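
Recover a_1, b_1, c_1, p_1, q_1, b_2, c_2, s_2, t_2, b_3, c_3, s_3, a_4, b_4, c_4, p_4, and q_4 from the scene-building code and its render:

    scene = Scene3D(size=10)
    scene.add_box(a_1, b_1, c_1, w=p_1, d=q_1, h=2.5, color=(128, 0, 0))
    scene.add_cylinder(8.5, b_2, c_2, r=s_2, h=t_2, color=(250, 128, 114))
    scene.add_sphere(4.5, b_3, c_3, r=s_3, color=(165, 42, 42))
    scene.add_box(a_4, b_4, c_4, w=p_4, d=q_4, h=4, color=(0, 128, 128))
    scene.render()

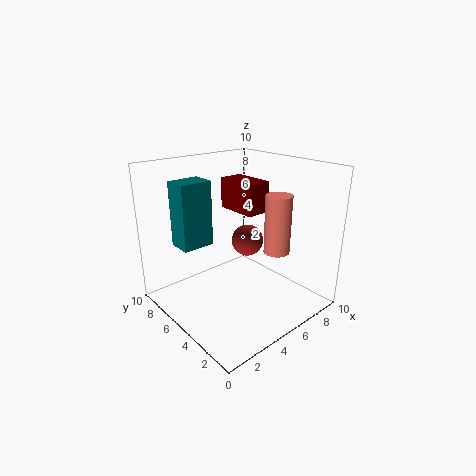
a_1 = 7.5
b_1 = 6.5
c_1 = 5.5
p_1 = 2
q_1 = 3.5
b_2 = 4.5
c_2 = 3
s_2 = 1
t_2 = 4.5
b_3 = 3.5
c_3 = 5.5
s_3 = 1
a_4 = 0.5
b_4 = 4.5
c_4 = 5.5
p_4 = 2
q_4 = 1.5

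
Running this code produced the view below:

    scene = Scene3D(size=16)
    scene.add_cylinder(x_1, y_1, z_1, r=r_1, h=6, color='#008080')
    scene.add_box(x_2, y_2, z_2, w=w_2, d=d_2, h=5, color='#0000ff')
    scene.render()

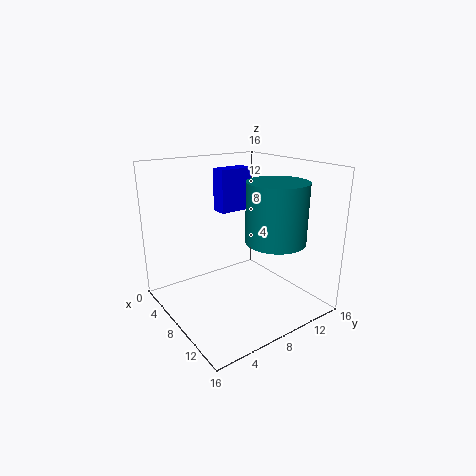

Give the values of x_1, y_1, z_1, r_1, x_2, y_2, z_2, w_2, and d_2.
x_1 = 13, y_1 = 9, z_1 = 9, r_1 = 3, x_2 = 3, y_2 = 8, z_2 = 10, w_2 = 2, d_2 = 4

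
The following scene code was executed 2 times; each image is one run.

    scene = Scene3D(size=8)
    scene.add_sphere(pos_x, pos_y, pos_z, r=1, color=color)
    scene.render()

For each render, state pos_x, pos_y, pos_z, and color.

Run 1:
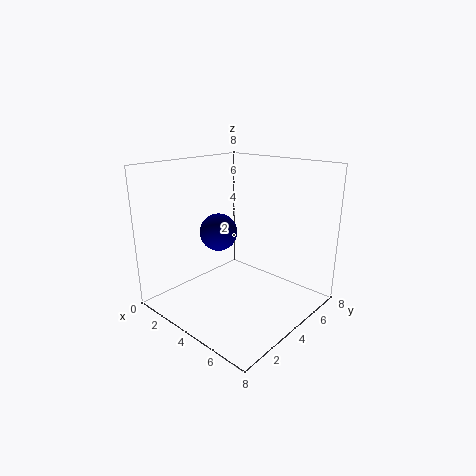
pos_x = 3.5; pos_y = 3; pos_z = 4.5; color = 'navy'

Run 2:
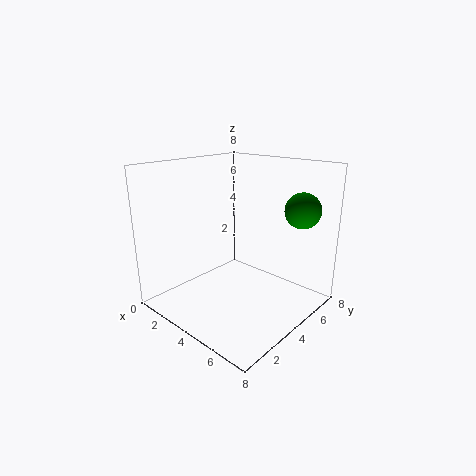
pos_x = 6.5; pos_y = 6.5; pos_z = 5.5; color = 'green'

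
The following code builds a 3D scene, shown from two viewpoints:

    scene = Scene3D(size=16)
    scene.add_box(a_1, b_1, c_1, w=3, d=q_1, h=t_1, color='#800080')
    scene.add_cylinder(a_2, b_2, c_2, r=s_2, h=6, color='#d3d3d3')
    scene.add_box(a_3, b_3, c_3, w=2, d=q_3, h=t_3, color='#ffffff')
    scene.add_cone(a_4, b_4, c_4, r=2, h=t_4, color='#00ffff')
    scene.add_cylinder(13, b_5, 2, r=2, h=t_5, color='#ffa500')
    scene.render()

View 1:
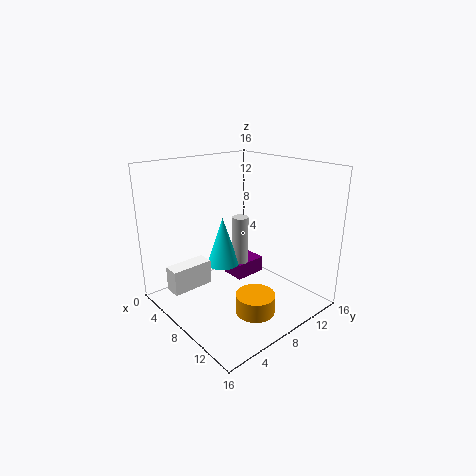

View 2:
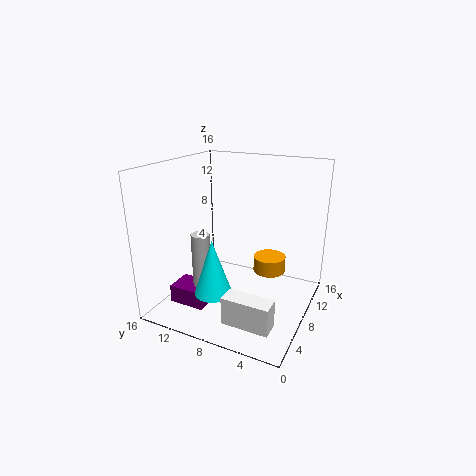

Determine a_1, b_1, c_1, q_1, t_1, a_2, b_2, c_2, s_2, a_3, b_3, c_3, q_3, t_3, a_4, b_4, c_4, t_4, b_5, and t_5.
a_1 = 3; b_1 = 10; c_1 = 1; q_1 = 4; t_1 = 2; a_2 = 5; b_2 = 11; c_2 = 3; s_2 = 1; a_3 = 2; b_3 = 2; c_3 = 1; q_3 = 5; t_3 = 3; a_4 = 4; b_4 = 9; c_4 = 3; t_4 = 6; b_5 = 6; t_5 = 2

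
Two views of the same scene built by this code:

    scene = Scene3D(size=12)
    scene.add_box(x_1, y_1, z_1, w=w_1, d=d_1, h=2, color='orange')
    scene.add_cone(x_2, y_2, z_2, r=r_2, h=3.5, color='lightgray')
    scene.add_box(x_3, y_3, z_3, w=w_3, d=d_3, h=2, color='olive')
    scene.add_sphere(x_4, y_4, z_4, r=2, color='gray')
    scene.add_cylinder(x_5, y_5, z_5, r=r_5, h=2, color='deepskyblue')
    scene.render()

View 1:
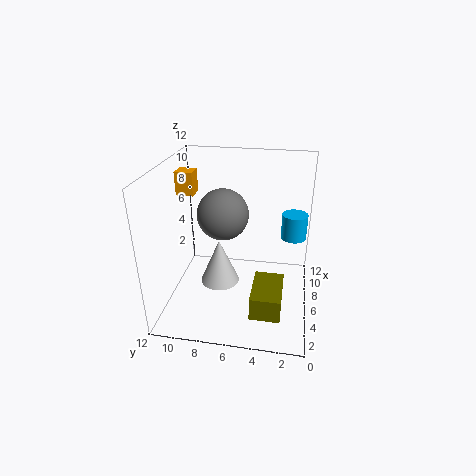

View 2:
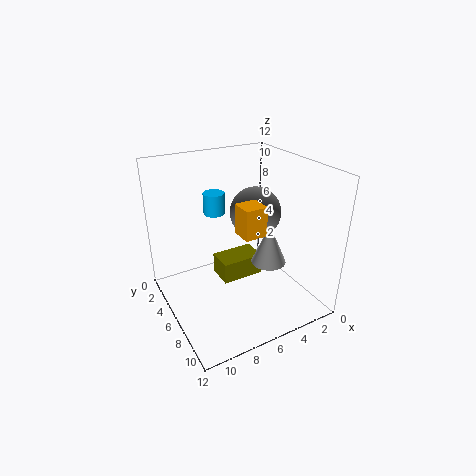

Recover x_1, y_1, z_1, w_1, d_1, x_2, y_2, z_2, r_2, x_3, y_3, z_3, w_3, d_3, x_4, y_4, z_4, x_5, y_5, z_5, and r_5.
x_1 = 7; y_1 = 10; z_1 = 9; w_1 = 1.5; d_1 = 1.5; x_2 = 3.5; y_2 = 7; z_2 = 3.5; r_2 = 1.5; x_3 = 2.5; y_3 = 2; z_3 = 0.5; w_3 = 4; d_3 = 2.5; x_4 = 5; y_4 = 7; z_4 = 8.5; x_5 = 6; y_5 = 1.5; z_5 = 6.5; r_5 = 1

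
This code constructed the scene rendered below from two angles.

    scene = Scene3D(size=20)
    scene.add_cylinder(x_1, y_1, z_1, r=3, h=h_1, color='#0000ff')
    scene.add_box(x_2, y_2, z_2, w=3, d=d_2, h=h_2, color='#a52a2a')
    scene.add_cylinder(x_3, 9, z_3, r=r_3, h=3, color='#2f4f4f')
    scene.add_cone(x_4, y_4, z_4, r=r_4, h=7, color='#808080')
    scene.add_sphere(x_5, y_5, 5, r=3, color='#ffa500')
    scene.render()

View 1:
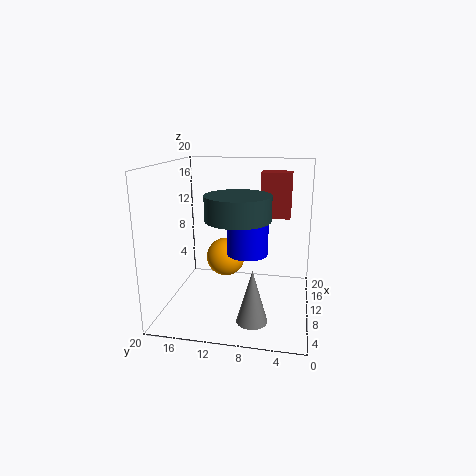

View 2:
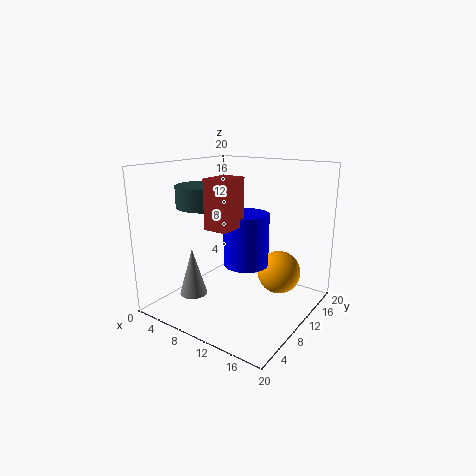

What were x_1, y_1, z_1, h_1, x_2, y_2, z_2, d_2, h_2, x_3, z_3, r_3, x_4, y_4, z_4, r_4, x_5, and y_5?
x_1 = 12
y_1 = 9
z_1 = 7
h_1 = 7
x_2 = 10
y_2 = 3
z_2 = 13
d_2 = 4
h_2 = 6
x_3 = 5
z_3 = 14
r_3 = 4
x_4 = 4
y_4 = 7
z_4 = 1
r_4 = 2
x_5 = 15
y_5 = 13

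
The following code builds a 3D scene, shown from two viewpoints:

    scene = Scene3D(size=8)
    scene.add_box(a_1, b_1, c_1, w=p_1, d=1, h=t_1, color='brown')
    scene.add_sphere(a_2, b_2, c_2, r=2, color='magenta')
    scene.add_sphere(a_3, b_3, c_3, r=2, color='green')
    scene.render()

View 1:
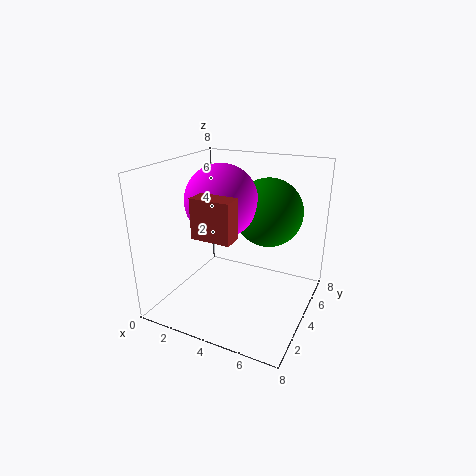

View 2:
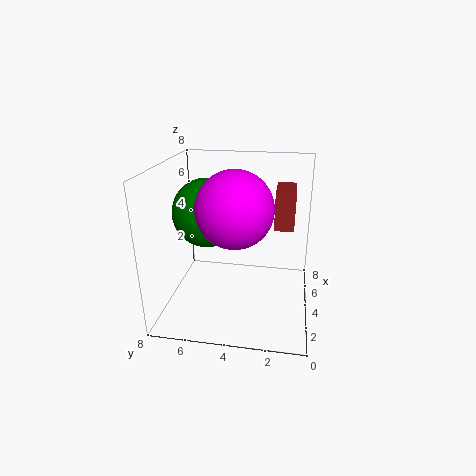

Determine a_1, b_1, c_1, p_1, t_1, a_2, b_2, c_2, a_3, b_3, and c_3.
a_1 = 3; b_1 = 1; c_1 = 5; p_1 = 2; t_1 = 2; a_2 = 3; b_2 = 4; c_2 = 6; a_3 = 5; b_3 = 6; c_3 = 5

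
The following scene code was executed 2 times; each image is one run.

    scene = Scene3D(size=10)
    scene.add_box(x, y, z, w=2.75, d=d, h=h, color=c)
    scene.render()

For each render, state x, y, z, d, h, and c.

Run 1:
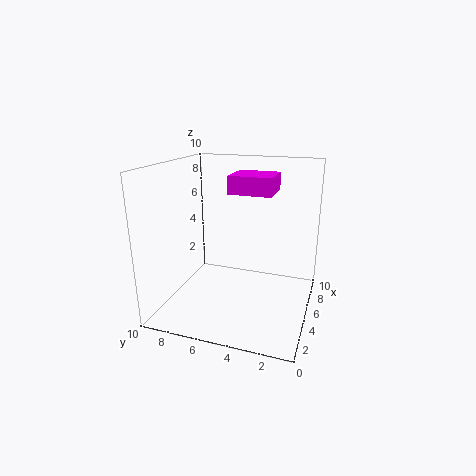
x = 5, y = 2.75, z = 8, d = 3, h = 1.25, c = 'magenta'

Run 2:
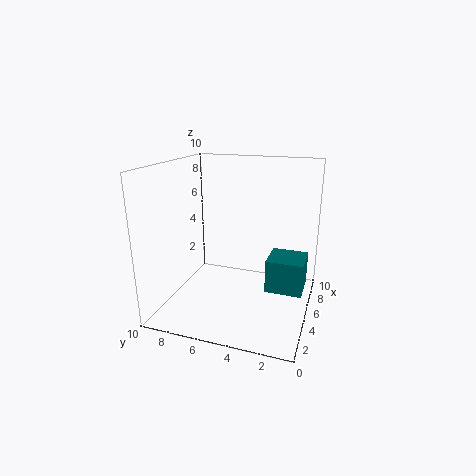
x = 6, y = 0.5, z = 0.5, d = 2.75, h = 2.5, c = 'teal'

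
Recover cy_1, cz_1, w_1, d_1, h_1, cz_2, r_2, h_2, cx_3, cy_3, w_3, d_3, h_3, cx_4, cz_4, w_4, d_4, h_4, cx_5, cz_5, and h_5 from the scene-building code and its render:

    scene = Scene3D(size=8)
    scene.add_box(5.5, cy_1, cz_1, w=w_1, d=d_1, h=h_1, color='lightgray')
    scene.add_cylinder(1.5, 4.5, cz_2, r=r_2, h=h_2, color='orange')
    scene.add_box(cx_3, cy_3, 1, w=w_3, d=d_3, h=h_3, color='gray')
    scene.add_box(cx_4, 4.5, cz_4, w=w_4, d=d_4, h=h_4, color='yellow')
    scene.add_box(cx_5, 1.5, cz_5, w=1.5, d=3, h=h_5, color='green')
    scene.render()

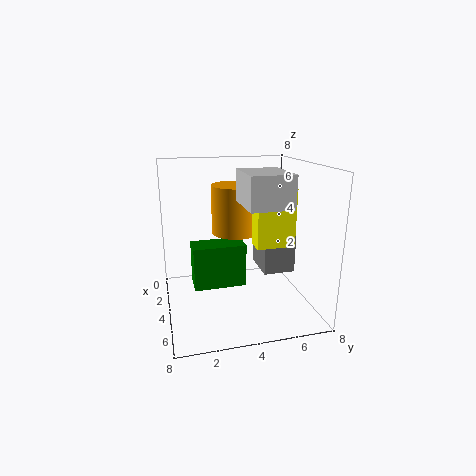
cy_1 = 3.5
cz_1 = 6.5
w_1 = 2.5
d_1 = 2
h_1 = 1.5
cz_2 = 3.5
r_2 = 1.5
h_2 = 3
cx_3 = 0.5
cy_3 = 6
w_3 = 2.5
d_3 = 2
h_3 = 2.5
cx_4 = 5
cz_4 = 4
w_4 = 1
d_4 = 2
h_4 = 3
cx_5 = 2.5
cz_5 = 1
h_5 = 2.5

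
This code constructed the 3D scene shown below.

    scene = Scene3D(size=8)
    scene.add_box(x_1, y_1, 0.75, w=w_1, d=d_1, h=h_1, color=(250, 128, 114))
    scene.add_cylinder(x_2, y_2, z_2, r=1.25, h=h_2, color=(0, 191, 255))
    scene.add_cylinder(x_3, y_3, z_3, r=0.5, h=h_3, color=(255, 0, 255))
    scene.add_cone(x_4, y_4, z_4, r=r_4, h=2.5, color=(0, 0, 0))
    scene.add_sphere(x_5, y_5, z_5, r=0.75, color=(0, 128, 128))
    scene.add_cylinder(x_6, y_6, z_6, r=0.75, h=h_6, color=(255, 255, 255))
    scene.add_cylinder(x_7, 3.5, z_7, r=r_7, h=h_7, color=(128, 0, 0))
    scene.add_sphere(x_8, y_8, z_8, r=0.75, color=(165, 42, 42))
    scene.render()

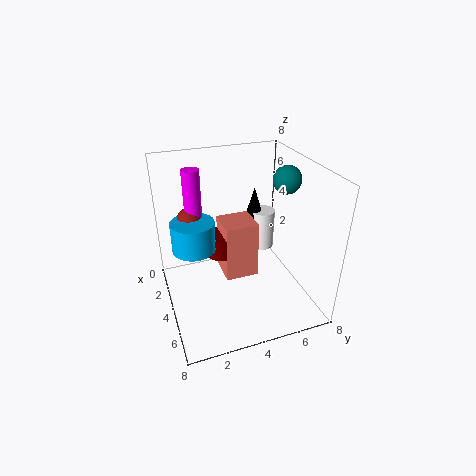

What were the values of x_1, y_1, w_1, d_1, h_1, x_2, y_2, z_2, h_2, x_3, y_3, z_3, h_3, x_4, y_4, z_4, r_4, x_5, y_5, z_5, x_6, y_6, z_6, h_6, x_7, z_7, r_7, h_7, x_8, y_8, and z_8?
x_1 = 1.5; y_1 = 3.5; w_1 = 2; d_1 = 2; h_1 = 3.5; x_2 = 2.75; y_2 = 1.75; z_2 = 3; h_2 = 1.75; x_3 = 2; y_3 = 2; z_3 = 4.75; h_3 = 2.75; x_4 = 1.5; y_4 = 6; z_4 = 3.25; r_4 = 0.75; x_5 = 4.5; y_5 = 6.5; z_5 = 7.25; x_6 = 1.75; y_6 = 6.5; z_6 = 1.75; h_6 = 2.5; x_7 = 2.5; z_7 = 2.25; r_7 = 1; h_7 = 1.25; x_8 = 2; y_8 = 1.75; z_8 = 4.5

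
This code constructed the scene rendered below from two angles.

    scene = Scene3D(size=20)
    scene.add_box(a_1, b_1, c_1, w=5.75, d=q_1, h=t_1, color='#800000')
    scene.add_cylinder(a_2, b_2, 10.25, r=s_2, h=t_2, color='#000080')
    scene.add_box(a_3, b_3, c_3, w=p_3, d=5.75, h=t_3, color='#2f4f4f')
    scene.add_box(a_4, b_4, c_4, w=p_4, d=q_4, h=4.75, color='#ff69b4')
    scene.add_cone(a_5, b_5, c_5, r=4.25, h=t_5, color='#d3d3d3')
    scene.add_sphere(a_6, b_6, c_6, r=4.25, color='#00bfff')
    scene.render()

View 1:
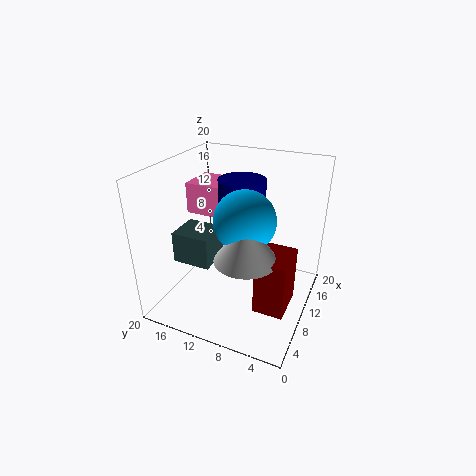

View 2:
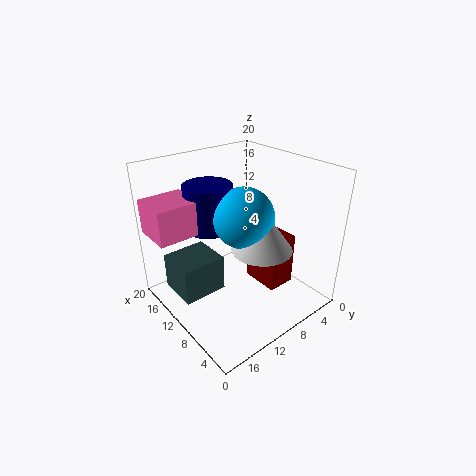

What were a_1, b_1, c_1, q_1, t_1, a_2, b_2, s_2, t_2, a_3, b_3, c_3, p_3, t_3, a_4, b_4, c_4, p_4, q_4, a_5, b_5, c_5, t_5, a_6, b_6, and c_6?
a_1 = 6.5, b_1 = 2, c_1 = 1, q_1 = 4.25, t_1 = 8, a_2 = 14.75, b_2 = 11.5, s_2 = 3.5, t_2 = 6.5, a_3 = 8, b_3 = 14, c_3 = 4.75, p_3 = 5.25, t_3 = 4.75, a_4 = 13, b_4 = 13.75, c_4 = 10.75, p_4 = 5.75, q_4 = 6.25, a_5 = 7.5, b_5 = 7.75, c_5 = 8.5, t_5 = 6, a_6 = 10, b_6 = 9, c_6 = 12.75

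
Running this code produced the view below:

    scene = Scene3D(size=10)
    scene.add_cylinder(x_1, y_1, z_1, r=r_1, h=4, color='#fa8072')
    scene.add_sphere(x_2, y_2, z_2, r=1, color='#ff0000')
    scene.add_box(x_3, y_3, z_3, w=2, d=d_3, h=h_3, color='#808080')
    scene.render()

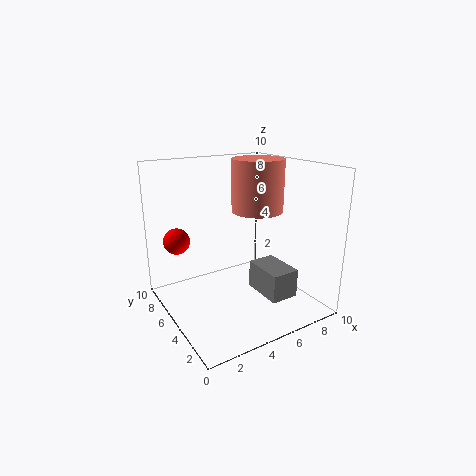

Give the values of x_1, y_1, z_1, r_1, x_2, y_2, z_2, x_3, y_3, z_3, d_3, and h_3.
x_1 = 8; y_1 = 7; z_1 = 6; r_1 = 2; x_2 = 2; y_2 = 9; z_2 = 4; x_3 = 6; y_3 = 2; z_3 = 1; d_3 = 3; h_3 = 2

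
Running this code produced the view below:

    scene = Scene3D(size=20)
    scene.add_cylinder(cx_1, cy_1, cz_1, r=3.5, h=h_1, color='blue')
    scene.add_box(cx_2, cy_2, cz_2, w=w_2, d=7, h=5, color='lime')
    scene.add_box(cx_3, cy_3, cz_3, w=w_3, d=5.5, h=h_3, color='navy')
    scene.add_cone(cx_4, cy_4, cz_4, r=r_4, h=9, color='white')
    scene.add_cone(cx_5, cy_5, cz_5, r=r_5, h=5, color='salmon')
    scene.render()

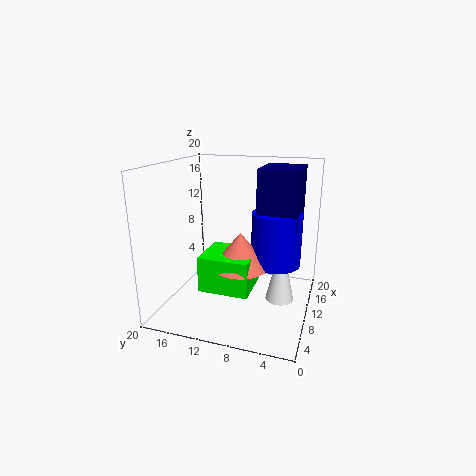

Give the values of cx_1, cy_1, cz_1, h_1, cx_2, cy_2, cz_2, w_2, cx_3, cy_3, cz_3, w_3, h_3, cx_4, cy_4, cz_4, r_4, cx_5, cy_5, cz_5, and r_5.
cx_1 = 12, cy_1 = 5, cz_1 = 6, h_1 = 7.5, cx_2 = 6, cy_2 = 7.5, cz_2 = 3, w_2 = 6.5, cx_3 = 10, cy_3 = 2, cz_3 = 11.5, w_3 = 7, h_3 = 8, cx_4 = 11, cy_4 = 4, cz_4 = 1, r_4 = 2, cx_5 = 9.5, cy_5 = 9.5, cz_5 = 6, r_5 = 4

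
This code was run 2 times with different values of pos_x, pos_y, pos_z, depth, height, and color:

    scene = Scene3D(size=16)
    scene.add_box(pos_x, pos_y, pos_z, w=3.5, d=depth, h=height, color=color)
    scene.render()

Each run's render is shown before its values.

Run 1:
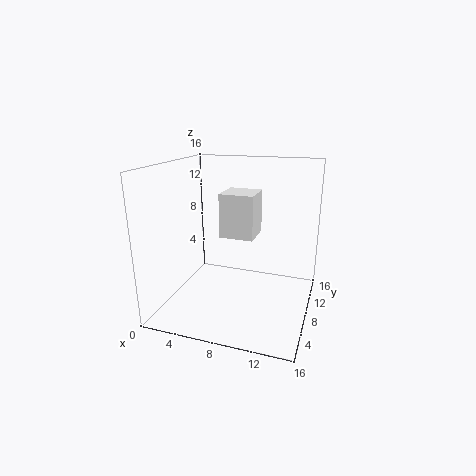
pos_x = 7
pos_y = 5
pos_z = 9
depth = 3.5
height = 4.5
color = 'white'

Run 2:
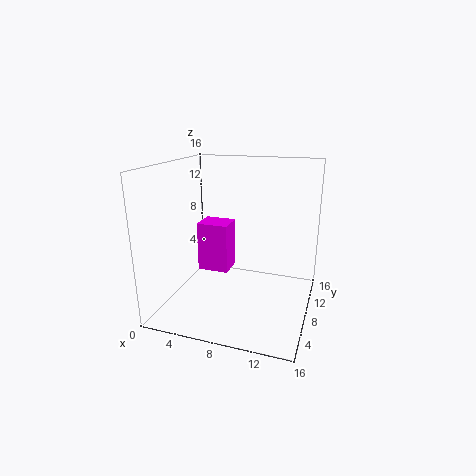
pos_x = 3.5
pos_y = 7
pos_z = 4
depth = 3
height = 5.5
color = 'magenta'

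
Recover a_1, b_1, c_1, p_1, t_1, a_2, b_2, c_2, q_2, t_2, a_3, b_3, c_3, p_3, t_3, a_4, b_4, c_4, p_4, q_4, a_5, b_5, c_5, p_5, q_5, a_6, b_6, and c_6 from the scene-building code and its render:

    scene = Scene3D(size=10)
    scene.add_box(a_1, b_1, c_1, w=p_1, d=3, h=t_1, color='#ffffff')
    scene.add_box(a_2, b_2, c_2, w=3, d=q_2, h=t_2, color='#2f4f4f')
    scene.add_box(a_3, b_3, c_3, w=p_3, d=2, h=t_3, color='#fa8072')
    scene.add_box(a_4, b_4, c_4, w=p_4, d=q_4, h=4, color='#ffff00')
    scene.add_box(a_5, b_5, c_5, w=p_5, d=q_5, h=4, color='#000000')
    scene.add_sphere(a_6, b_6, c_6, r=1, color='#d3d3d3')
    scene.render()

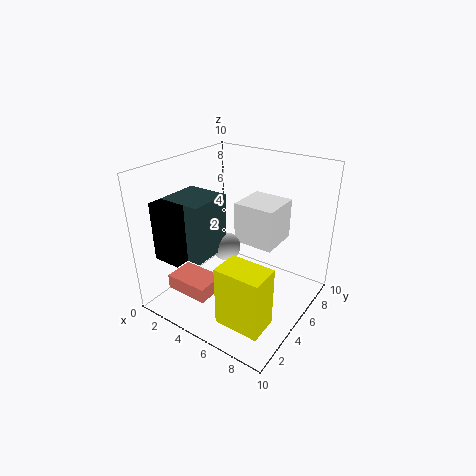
a_1 = 4; b_1 = 6; c_1 = 4; p_1 = 3; t_1 = 3; a_2 = 1; b_2 = 2; c_2 = 4; q_2 = 3; t_2 = 4; a_3 = 2; b_3 = 1; c_3 = 2; p_3 = 3; t_3 = 1; a_4 = 6; b_4 = 1; c_4 = 1; p_4 = 3; q_4 = 2; a_5 = 1; b_5 = 1; c_5 = 4; p_5 = 2; q_5 = 2; a_6 = 4; b_6 = 5; c_6 = 4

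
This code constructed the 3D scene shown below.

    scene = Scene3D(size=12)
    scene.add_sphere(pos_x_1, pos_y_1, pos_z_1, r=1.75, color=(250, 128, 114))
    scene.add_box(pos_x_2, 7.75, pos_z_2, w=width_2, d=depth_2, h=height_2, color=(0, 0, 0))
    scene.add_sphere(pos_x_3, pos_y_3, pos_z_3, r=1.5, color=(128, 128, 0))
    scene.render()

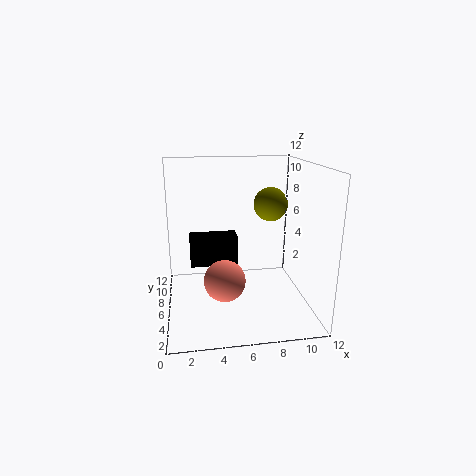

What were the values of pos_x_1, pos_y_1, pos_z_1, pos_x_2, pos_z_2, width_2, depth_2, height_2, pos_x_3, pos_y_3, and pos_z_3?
pos_x_1 = 4.75, pos_y_1 = 5.25, pos_z_1 = 2.5, pos_x_2 = 2, pos_z_2 = 2.75, width_2 = 4.25, depth_2 = 1.75, height_2 = 2.75, pos_x_3 = 9.25, pos_y_3 = 8, pos_z_3 = 8.25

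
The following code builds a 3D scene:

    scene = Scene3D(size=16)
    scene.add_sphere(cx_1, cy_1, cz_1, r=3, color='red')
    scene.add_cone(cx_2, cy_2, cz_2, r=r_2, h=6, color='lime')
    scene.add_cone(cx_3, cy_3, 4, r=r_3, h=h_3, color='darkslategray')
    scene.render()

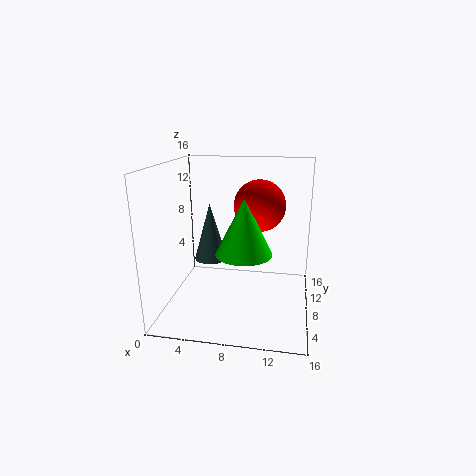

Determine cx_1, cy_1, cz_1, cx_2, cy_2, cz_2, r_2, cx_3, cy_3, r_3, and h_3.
cx_1 = 10; cy_1 = 11; cz_1 = 11; cx_2 = 9; cy_2 = 6; cz_2 = 7; r_2 = 3; cx_3 = 4; cy_3 = 11; r_3 = 2; h_3 = 7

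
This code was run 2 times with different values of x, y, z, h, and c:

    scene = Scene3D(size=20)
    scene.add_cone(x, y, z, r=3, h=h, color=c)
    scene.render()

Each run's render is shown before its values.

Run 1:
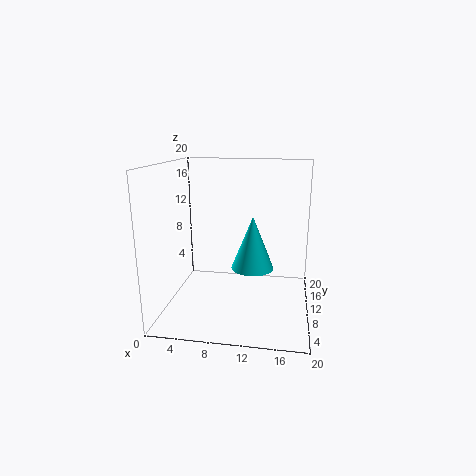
x = 12; y = 10.5; z = 5.5; h = 7.5; c = 'cyan'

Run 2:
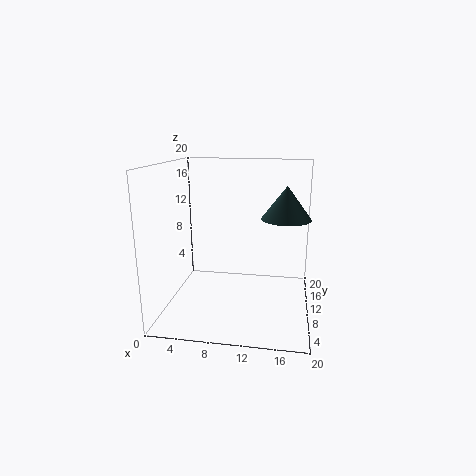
x = 16.5; y = 6; z = 14; h = 4; c = 'darkslategray'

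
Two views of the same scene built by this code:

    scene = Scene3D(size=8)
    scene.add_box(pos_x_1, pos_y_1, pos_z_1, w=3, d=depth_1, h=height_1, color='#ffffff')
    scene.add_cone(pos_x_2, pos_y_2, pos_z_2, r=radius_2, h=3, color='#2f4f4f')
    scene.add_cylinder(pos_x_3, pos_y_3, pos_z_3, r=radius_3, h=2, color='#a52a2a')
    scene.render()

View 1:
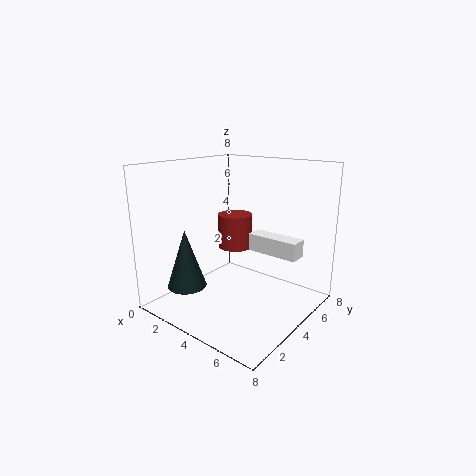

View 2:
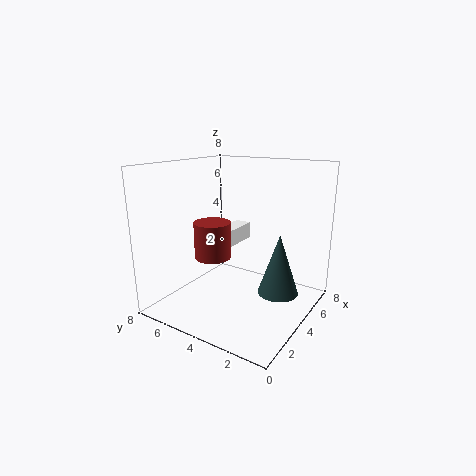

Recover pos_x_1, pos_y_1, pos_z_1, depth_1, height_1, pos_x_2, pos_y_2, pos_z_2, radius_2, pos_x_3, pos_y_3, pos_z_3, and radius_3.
pos_x_1 = 4, pos_y_1 = 5, pos_z_1 = 3, depth_1 = 1, height_1 = 1, pos_x_2 = 3, pos_y_2 = 1, pos_z_2 = 2, radius_2 = 1, pos_x_3 = 3, pos_y_3 = 5, pos_z_3 = 3, radius_3 = 1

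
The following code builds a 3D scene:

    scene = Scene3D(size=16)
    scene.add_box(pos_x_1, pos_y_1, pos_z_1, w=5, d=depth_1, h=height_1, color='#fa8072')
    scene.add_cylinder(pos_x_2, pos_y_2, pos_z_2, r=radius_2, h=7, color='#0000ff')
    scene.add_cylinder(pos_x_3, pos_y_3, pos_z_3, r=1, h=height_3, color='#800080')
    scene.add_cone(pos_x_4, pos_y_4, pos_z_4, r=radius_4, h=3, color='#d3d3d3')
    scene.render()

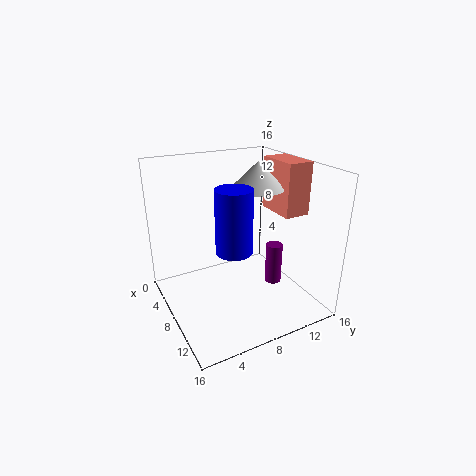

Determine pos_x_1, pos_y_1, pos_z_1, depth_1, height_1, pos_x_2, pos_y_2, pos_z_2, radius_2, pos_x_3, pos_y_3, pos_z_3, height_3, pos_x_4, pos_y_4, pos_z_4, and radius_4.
pos_x_1 = 5; pos_y_1 = 13; pos_z_1 = 10; depth_1 = 3; height_1 = 6; pos_x_2 = 9; pos_y_2 = 7; pos_z_2 = 7; radius_2 = 2; pos_x_3 = 8; pos_y_3 = 13; pos_z_3 = 1; height_3 = 5; pos_x_4 = 7; pos_y_4 = 11; pos_z_4 = 13; radius_4 = 3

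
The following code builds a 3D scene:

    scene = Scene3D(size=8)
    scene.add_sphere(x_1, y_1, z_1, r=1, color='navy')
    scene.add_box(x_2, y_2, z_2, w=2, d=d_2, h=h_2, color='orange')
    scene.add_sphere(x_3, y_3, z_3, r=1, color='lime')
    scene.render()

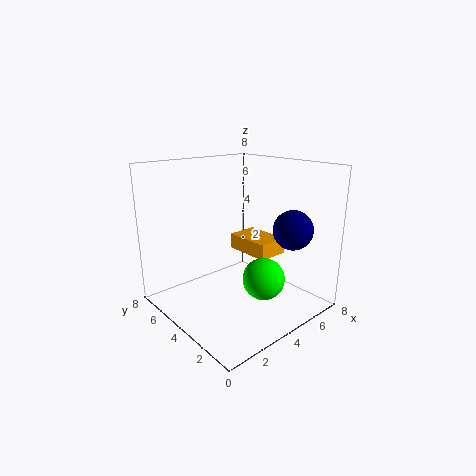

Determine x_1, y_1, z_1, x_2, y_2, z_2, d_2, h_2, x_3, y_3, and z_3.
x_1 = 5, y_1 = 1, z_1 = 5, x_2 = 6, y_2 = 4, z_2 = 2, d_2 = 3, h_2 = 1, x_3 = 3, y_3 = 1, z_3 = 3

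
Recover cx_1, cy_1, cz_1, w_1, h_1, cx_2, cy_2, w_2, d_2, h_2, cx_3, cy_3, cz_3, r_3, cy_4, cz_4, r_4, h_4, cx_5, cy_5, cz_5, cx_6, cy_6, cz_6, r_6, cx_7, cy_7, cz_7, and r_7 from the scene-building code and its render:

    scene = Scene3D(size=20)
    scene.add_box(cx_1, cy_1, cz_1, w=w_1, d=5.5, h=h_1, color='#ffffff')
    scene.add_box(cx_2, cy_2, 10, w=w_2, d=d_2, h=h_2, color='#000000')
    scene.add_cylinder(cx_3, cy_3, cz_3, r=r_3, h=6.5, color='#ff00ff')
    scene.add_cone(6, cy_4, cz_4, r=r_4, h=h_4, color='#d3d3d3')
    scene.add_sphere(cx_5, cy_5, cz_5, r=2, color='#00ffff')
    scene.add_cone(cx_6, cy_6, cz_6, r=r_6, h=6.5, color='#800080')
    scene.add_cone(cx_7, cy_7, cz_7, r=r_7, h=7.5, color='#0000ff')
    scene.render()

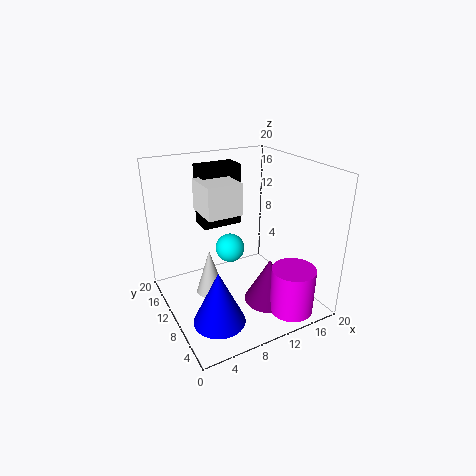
cx_1 = 6
cy_1 = 10.5
cz_1 = 13
w_1 = 5
h_1 = 4.5
cx_2 = 7
cy_2 = 14.5
w_2 = 6
d_2 = 3.5
h_2 = 9
cx_3 = 15
cy_3 = 3.5
cz_3 = 0.5
r_3 = 3
cy_4 = 11
cz_4 = 2
r_4 = 2
h_4 = 6.5
cx_5 = 9
cy_5 = 10.5
cz_5 = 8.5
cx_6 = 13.5
cy_6 = 7
cz_6 = 0.5
r_6 = 3.5
cx_7 = 5
cy_7 = 6
cz_7 = 0.5
r_7 = 3.5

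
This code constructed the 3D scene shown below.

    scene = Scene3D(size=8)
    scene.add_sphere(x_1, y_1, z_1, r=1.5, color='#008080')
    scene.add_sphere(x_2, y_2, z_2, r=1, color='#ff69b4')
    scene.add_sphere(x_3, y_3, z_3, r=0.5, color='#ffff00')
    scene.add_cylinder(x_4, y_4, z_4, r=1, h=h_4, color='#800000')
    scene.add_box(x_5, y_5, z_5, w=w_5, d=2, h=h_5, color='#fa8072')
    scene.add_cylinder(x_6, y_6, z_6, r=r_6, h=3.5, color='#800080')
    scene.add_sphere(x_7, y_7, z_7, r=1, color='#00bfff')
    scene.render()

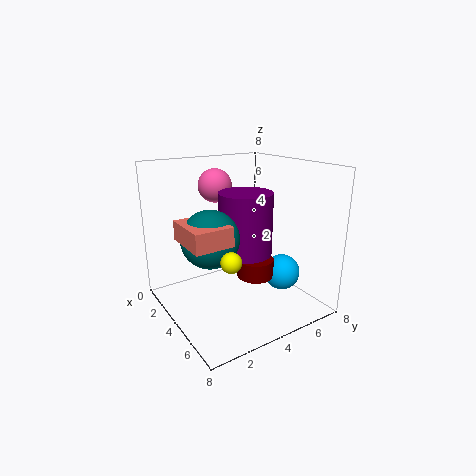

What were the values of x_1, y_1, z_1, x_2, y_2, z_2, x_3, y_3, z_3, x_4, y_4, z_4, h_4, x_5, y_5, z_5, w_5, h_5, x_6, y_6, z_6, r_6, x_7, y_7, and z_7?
x_1 = 4.5; y_1 = 2; z_1 = 4.5; x_2 = 1.5; y_2 = 4; z_2 = 6.5; x_3 = 6.5; y_3 = 2; z_3 = 4; x_4 = 5; y_4 = 4.5; z_4 = 2; h_4 = 1; x_5 = 3.5; y_5 = 0.5; z_5 = 4.5; w_5 = 2.5; h_5 = 1; x_6 = 4; y_6 = 4.5; z_6 = 3; r_6 = 1.5; x_7 = 5.5; y_7 = 6; z_7 = 2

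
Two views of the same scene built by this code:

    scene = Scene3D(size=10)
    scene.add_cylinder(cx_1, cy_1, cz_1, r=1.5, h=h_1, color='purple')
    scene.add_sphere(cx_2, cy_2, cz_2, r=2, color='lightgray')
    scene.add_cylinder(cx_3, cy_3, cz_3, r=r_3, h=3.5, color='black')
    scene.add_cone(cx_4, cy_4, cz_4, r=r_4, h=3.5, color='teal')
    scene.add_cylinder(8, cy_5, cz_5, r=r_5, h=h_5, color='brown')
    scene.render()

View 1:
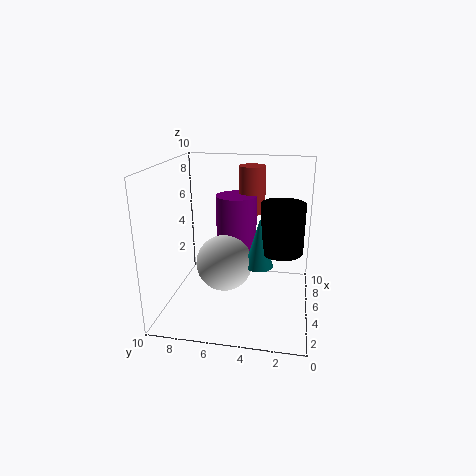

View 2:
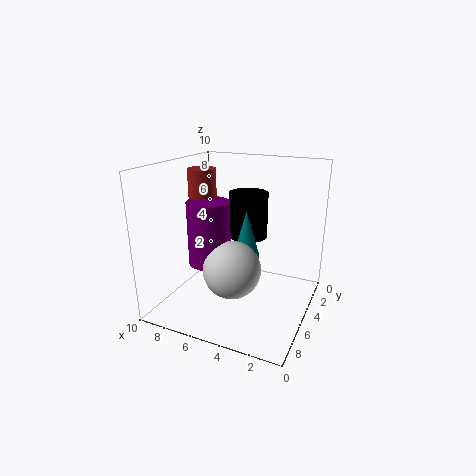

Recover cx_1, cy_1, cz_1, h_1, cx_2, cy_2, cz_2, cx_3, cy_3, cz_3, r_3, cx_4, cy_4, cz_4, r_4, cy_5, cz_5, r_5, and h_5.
cx_1 = 7; cy_1 = 5.5; cz_1 = 3; h_1 = 4.5; cx_2 = 5; cy_2 = 6; cz_2 = 3; cx_3 = 5.5; cy_3 = 2; cz_3 = 4; r_3 = 1.5; cx_4 = 5; cy_4 = 3.5; cz_4 = 3; r_4 = 1; cy_5 = 4.5; cz_5 = 6; r_5 = 1; h_5 = 3.5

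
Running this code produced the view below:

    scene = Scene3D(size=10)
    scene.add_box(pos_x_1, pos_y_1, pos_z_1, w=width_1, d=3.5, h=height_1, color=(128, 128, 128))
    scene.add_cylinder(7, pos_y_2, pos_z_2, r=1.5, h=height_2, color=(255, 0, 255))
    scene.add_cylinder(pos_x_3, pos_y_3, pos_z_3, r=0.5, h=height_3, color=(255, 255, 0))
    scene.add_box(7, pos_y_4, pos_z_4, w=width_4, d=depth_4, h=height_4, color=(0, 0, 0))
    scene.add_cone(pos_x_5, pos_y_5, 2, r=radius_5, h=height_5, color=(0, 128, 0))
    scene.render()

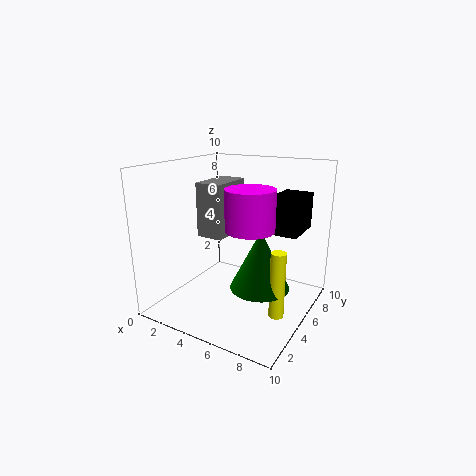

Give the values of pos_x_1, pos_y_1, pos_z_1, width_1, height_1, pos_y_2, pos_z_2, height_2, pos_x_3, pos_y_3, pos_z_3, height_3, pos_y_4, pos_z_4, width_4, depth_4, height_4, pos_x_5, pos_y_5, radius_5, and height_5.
pos_x_1 = 1.5; pos_y_1 = 5; pos_z_1 = 4.5; width_1 = 2; height_1 = 4; pos_y_2 = 3; pos_z_2 = 6.5; height_2 = 2.5; pos_x_3 = 8.5; pos_y_3 = 4; pos_z_3 = 0.5; height_3 = 4.5; pos_y_4 = 5.5; pos_z_4 = 5.5; width_4 = 2; depth_4 = 3; height_4 = 2.5; pos_x_5 = 7; pos_y_5 = 4.5; radius_5 = 2; height_5 = 4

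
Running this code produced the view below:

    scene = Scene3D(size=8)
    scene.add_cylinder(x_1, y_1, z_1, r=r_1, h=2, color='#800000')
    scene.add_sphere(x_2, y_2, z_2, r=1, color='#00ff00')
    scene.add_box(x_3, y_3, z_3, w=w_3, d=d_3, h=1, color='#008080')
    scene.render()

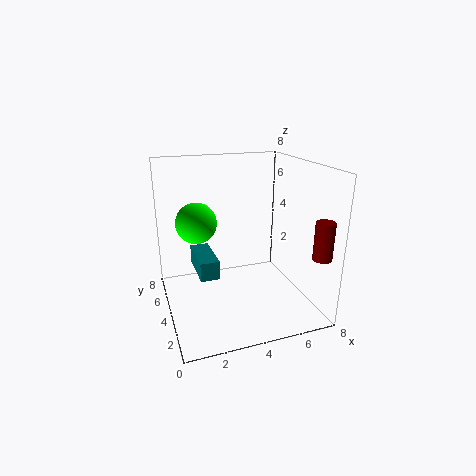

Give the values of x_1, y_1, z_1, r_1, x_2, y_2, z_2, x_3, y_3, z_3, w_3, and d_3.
x_1 = 7.5; y_1 = 1; z_1 = 3.5; r_1 = 0.5; x_2 = 1.5; y_2 = 3; z_2 = 5.5; x_3 = 1.5; y_3 = 2.5; z_3 = 2.5; w_3 = 1; d_3 = 2.5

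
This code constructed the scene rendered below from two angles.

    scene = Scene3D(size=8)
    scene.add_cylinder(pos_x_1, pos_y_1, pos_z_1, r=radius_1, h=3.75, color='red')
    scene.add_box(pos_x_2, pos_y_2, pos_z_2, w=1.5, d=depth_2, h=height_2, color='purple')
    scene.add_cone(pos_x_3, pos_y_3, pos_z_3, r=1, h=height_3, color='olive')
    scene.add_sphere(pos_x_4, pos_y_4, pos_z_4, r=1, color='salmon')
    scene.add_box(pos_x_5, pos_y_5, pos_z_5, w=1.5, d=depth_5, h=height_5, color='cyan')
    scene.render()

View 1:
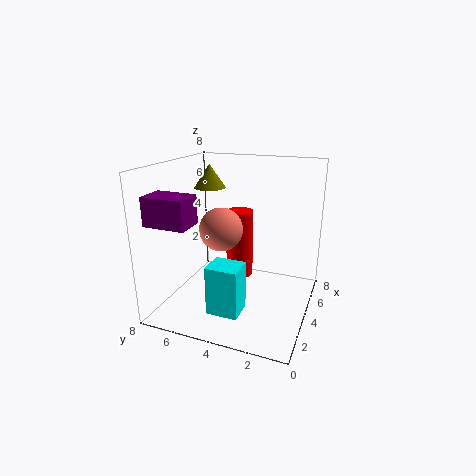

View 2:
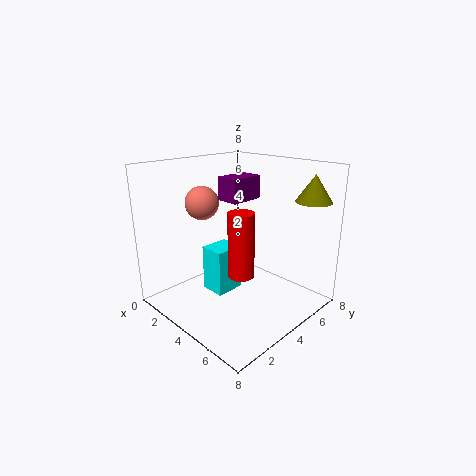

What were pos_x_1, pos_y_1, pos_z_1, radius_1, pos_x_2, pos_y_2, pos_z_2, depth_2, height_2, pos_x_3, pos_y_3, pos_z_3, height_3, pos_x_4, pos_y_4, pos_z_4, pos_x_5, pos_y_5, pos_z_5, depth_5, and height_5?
pos_x_1 = 4.25; pos_y_1 = 4; pos_z_1 = 1.75; radius_1 = 0.75; pos_x_2 = 0.75; pos_y_2 = 5.5; pos_z_2 = 5.25; depth_2 = 2.25; height_2 = 1.5; pos_x_3 = 6.75; pos_y_3 = 7; pos_z_3 = 6; height_3 = 1.5; pos_x_4 = 1.25; pos_y_4 = 3.75; pos_z_4 = 5.5; pos_x_5 = 1.75; pos_y_5 = 3.25; pos_z_5 = 0.25; depth_5 = 1.75; height_5 = 2.75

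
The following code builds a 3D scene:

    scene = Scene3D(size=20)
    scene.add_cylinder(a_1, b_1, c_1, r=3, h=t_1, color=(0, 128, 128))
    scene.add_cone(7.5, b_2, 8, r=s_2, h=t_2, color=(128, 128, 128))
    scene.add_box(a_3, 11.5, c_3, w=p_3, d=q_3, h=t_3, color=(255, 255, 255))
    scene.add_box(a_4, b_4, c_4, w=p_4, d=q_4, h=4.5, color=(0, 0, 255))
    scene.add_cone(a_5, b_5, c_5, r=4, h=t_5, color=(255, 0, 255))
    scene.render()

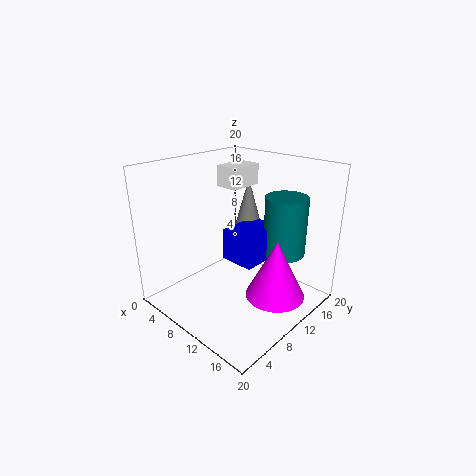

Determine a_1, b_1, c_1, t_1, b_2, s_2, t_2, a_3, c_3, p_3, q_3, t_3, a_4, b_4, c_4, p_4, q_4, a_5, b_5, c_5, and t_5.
a_1 = 14
b_1 = 15.5
c_1 = 7
t_1 = 8.5
b_2 = 15
s_2 = 2.5
t_2 = 9
a_3 = 4.5
c_3 = 16
p_3 = 3.5
q_3 = 5
t_3 = 3
a_4 = 8
b_4 = 9
c_4 = 6.5
p_4 = 5
q_4 = 6.5
a_5 = 16
b_5 = 11
c_5 = 3
t_5 = 8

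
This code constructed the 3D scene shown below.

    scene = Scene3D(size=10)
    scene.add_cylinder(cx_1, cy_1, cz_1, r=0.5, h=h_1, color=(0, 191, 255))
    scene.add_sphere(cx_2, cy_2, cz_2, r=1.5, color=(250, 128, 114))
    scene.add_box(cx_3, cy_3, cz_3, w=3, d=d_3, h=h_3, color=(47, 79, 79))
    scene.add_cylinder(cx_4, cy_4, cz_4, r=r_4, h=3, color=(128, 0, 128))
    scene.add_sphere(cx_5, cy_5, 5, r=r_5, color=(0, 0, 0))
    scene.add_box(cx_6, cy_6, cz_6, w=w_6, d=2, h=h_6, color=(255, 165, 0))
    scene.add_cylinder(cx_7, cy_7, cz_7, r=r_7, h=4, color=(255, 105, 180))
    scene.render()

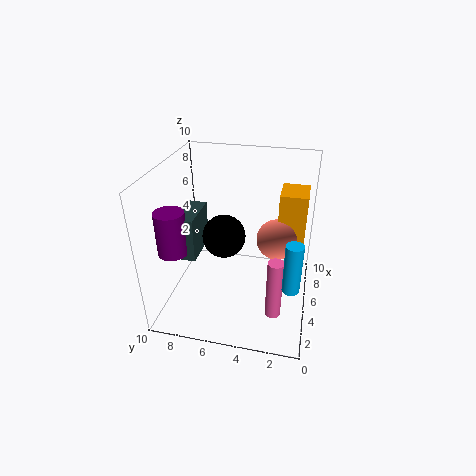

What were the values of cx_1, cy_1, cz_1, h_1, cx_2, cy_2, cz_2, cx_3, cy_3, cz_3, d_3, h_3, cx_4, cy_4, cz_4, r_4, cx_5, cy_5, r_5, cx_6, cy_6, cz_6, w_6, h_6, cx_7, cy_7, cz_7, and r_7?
cx_1 = 1, cy_1 = 1, cz_1 = 4.5, h_1 = 3, cx_2 = 7, cy_2 = 2.5, cz_2 = 4, cx_3 = 3, cy_3 = 7.5, cz_3 = 4, d_3 = 1.5, h_3 = 3, cx_4 = 3, cy_4 = 9, cz_4 = 4.5, r_4 = 1, cx_5 = 5, cy_5 = 6, r_5 = 1.5, cx_6 = 7, cy_6 = 0.5, cz_6 = 3, w_6 = 2.5, h_6 = 4.5, cx_7 = 2, cy_7 = 2, cz_7 = 1.5, r_7 = 0.5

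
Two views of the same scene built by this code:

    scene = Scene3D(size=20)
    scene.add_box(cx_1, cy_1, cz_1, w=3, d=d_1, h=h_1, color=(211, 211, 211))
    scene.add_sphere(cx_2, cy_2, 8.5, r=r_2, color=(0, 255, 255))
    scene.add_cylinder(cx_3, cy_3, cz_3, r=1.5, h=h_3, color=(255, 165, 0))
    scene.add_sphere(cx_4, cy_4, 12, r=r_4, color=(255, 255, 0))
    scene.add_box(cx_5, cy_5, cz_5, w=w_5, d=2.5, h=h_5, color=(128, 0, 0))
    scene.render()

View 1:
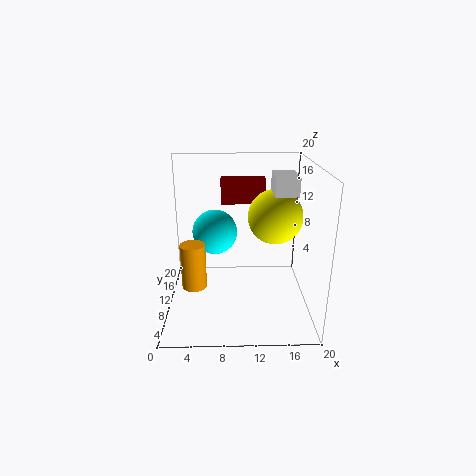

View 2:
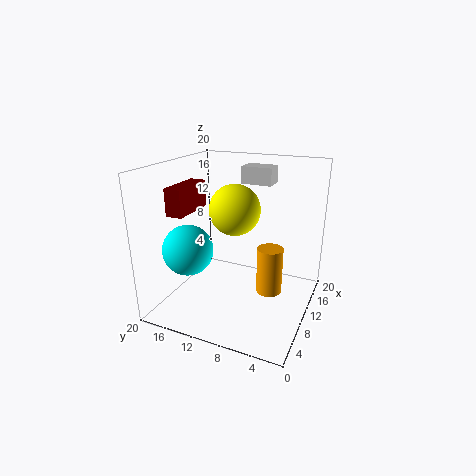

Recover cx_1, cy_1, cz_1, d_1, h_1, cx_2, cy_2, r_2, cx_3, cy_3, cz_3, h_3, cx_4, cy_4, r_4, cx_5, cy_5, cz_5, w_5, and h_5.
cx_1 = 14.5; cy_1 = 7; cz_1 = 16.5; d_1 = 4.5; h_1 = 2.5; cx_2 = 6.5; cy_2 = 16; r_2 = 3.5; cx_3 = 4.5; cy_3 = 3.5; cz_3 = 6.5; h_3 = 5.5; cx_4 = 15.5; cy_4 = 13; r_4 = 4; cx_5 = 7.5; cy_5 = 17.5; cz_5 = 12.5; w_5 = 7; h_5 = 4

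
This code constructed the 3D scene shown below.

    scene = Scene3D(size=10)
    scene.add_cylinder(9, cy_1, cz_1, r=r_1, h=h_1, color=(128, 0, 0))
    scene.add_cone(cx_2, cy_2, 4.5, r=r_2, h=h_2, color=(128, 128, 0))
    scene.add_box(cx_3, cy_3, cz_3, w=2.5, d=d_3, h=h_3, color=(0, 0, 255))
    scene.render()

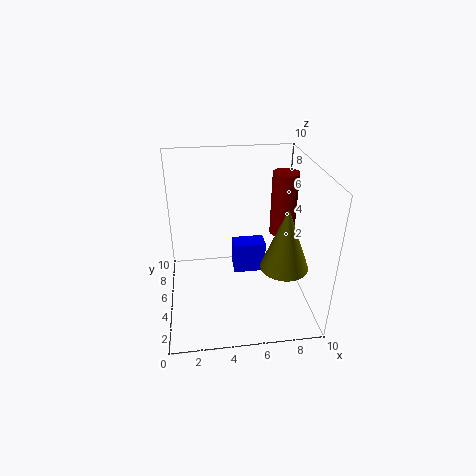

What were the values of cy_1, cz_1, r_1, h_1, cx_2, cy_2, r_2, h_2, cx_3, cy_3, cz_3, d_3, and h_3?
cy_1 = 8, cz_1 = 3.5, r_1 = 1, h_1 = 5, cx_2 = 7.5, cy_2 = 2, r_2 = 1.5, h_2 = 4, cx_3 = 5, cy_3 = 7, cz_3 = 0.5, d_3 = 1.5, h_3 = 2.5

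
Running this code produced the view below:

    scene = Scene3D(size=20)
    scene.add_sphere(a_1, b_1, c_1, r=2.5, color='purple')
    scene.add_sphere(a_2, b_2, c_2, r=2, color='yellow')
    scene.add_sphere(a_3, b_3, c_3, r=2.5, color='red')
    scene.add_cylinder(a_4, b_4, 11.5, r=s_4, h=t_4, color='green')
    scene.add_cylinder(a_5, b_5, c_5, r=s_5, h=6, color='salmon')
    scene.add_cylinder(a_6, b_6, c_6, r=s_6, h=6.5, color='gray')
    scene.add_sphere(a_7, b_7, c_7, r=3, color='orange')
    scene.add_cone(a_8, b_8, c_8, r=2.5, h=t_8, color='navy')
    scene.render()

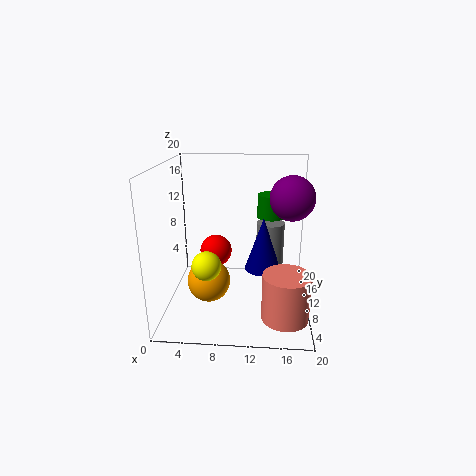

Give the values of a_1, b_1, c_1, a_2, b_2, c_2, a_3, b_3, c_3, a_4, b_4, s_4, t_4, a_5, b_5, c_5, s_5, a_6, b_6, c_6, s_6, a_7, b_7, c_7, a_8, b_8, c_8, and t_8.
a_1 = 16.5
b_1 = 3.5
c_1 = 17.5
a_2 = 6
b_2 = 7
c_2 = 7
a_3 = 6
b_3 = 15.5
c_3 = 5.5
a_4 = 14.5
b_4 = 15
s_4 = 2
t_4 = 3.5
a_5 = 16.5
b_5 = 3.5
c_5 = 2
s_5 = 3
a_6 = 14.5
b_6 = 12.5
c_6 = 5
s_6 = 2
a_7 = 6
b_7 = 8.5
c_7 = 4
a_8 = 13.5
b_8 = 10
c_8 = 5.5
t_8 = 7.5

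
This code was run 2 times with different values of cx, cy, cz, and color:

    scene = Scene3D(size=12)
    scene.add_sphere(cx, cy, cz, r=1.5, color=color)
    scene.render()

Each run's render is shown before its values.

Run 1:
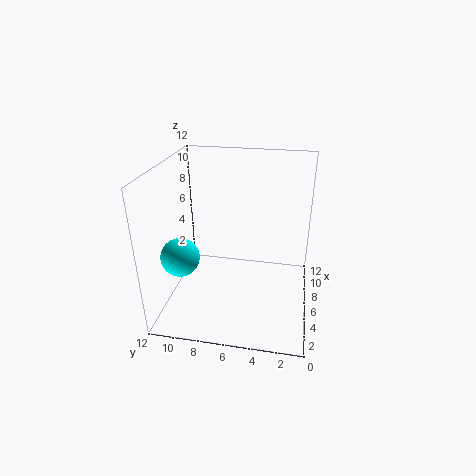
cx = 3; cy = 10; cz = 5.5; color = 'cyan'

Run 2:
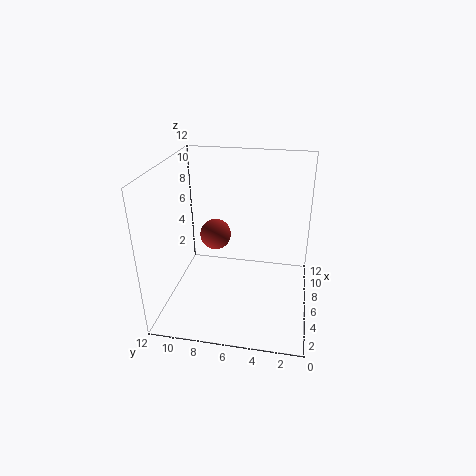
cx = 10; cy = 9; cz = 4; color = 'brown'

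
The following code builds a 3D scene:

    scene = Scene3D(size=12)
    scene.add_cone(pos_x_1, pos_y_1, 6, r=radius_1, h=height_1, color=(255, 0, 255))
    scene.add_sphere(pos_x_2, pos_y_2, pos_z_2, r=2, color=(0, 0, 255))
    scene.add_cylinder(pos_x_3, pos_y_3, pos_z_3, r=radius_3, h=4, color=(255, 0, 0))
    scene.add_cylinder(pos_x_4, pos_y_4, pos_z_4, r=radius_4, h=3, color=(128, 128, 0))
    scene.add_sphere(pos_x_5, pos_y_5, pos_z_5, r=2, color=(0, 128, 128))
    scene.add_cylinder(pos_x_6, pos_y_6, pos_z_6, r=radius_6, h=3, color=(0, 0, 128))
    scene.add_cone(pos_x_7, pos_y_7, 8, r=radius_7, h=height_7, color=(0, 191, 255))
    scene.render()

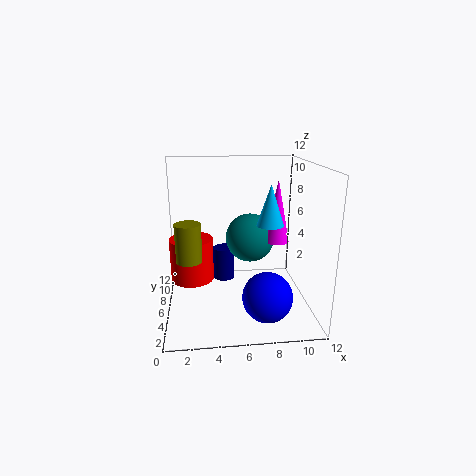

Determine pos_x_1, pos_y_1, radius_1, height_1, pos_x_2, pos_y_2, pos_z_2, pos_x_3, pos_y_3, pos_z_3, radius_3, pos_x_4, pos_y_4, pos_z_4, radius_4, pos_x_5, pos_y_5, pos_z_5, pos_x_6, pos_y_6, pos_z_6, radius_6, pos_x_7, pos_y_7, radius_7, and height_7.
pos_x_1 = 9
pos_y_1 = 5
radius_1 = 1
height_1 = 5
pos_x_2 = 8
pos_y_2 = 3
pos_z_2 = 2
pos_x_3 = 2
pos_y_3 = 9
pos_z_3 = 1
radius_3 = 2
pos_x_4 = 2
pos_y_4 = 4
pos_z_4 = 5
radius_4 = 1
pos_x_5 = 7
pos_y_5 = 6
pos_z_5 = 6
pos_x_6 = 5
pos_y_6 = 9
pos_z_6 = 1
radius_6 = 1
pos_x_7 = 8
pos_y_7 = 3
radius_7 = 1
height_7 = 3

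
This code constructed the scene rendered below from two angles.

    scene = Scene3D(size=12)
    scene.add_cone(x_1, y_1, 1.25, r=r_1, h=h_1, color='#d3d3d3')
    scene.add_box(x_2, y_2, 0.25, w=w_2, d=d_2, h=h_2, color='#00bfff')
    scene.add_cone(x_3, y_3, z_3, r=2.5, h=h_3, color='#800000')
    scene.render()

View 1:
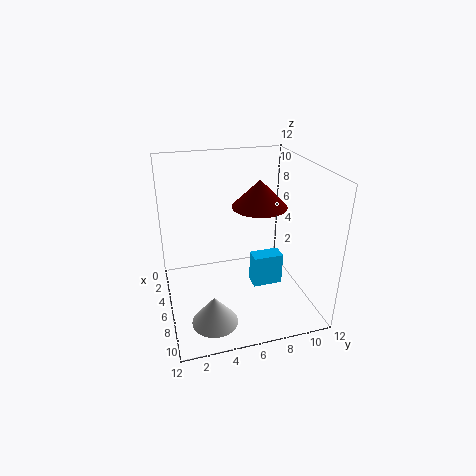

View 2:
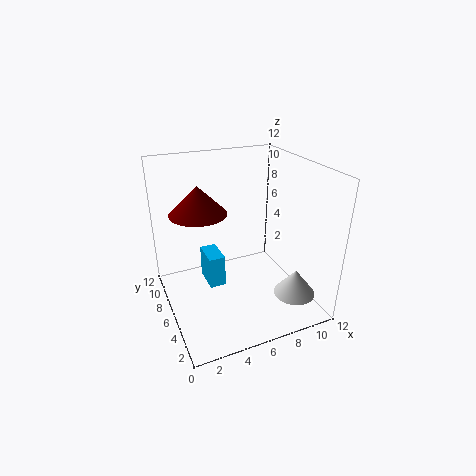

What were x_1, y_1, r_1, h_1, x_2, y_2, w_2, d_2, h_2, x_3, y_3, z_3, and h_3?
x_1 = 10; y_1 = 3; r_1 = 1.75; h_1 = 2.25; x_2 = 4; y_2 = 7.75; w_2 = 1.5; d_2 = 2.75; h_2 = 3; x_3 = 3.5; y_3 = 8.75; z_3 = 7.5; h_3 = 2.5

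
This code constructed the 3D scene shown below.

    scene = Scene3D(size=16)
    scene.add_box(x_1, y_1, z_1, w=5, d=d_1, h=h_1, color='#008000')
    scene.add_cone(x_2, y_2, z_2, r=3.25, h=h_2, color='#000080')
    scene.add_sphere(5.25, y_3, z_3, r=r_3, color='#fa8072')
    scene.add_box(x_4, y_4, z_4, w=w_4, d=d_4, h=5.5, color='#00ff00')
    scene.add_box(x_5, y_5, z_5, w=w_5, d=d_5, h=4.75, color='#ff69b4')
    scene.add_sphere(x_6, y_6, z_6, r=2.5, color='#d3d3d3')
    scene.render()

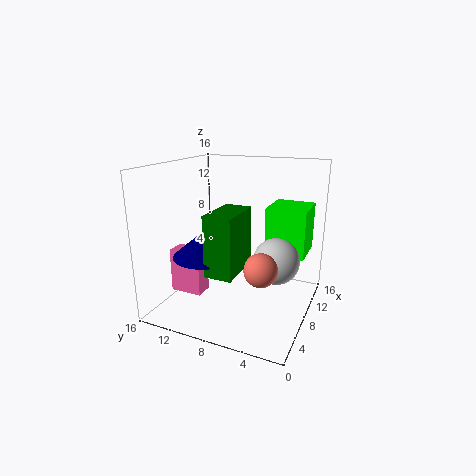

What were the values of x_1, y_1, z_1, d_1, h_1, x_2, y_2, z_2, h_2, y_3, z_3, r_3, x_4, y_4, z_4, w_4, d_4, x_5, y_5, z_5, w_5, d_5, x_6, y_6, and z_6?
x_1 = 1.25
y_1 = 5.75
z_1 = 6.25
d_1 = 2.75
h_1 = 6
x_2 = 3.75
y_2 = 9.75
z_2 = 7.25
h_2 = 2.75
y_3 = 4.25
z_3 = 6
r_3 = 1.75
x_4 = 9.75
y_4 = 1
z_4 = 5.75
w_4 = 4.75
d_4 = 4.5
x_5 = 3.5
y_5 = 10.5
z_5 = 2.5
w_5 = 2
d_5 = 3.5
x_6 = 8
y_6 = 3.5
z_6 = 6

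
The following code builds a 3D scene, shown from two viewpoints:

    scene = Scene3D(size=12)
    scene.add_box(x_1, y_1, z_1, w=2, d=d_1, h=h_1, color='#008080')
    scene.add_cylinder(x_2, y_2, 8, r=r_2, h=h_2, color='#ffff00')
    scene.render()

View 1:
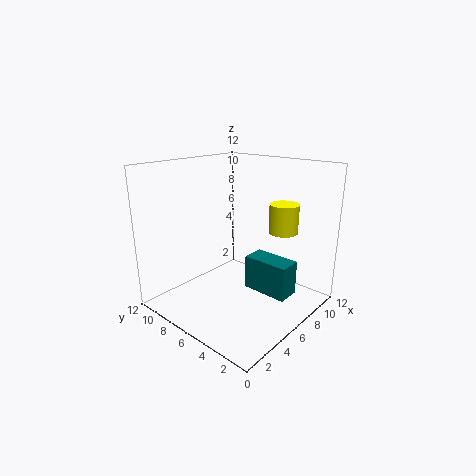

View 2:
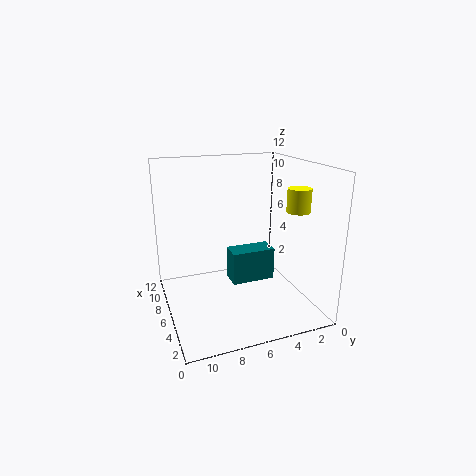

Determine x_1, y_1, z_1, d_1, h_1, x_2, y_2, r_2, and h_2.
x_1 = 7
y_1 = 2
z_1 = 1
d_1 = 4
h_1 = 3
x_2 = 5
y_2 = 1
r_2 = 1
h_2 = 2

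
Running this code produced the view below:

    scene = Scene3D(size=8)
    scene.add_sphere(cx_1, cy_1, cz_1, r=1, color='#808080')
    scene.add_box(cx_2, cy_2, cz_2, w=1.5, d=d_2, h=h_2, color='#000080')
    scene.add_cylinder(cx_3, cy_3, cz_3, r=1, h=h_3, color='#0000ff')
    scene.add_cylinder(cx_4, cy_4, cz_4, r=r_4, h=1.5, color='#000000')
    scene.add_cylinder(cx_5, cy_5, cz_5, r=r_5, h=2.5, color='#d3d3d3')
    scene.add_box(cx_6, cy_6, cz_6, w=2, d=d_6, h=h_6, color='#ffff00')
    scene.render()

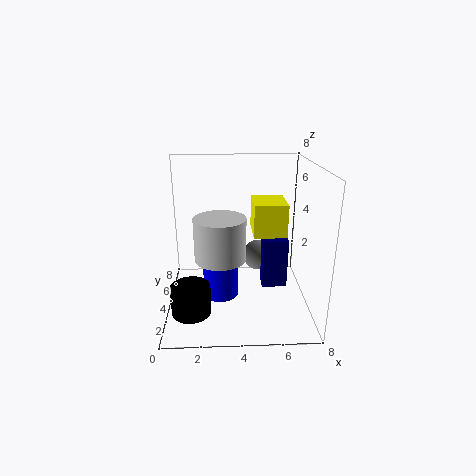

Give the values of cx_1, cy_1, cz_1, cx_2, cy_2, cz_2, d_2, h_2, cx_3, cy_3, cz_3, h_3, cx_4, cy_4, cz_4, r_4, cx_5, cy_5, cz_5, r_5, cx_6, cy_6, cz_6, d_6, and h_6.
cx_1 = 5.5
cy_1 = 7
cz_1 = 1.5
cx_2 = 5.5
cy_2 = 4.5
cz_2 = 0.5
d_2 = 1
h_2 = 3
cx_3 = 3
cy_3 = 4
cz_3 = 0.5
h_3 = 2
cx_4 = 1.5
cy_4 = 1.5
cz_4 = 1
r_4 = 1
cx_5 = 3
cy_5 = 4.5
cz_5 = 2.5
r_5 = 1.5
cx_6 = 5
cy_6 = 5
cz_6 = 3.5
d_6 = 2.5
h_6 = 2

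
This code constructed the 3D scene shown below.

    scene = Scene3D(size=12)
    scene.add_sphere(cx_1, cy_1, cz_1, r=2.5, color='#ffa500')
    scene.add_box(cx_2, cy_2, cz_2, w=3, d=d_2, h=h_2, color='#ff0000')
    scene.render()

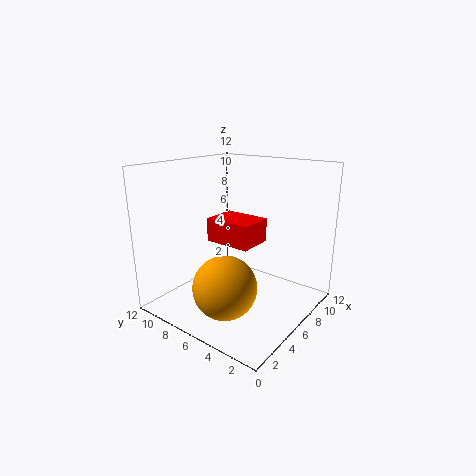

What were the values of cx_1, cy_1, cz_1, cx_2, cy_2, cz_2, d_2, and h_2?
cx_1 = 3, cy_1 = 5, cz_1 = 3, cx_2 = 5, cy_2 = 4.5, cz_2 = 5.5, d_2 = 4, h_2 = 2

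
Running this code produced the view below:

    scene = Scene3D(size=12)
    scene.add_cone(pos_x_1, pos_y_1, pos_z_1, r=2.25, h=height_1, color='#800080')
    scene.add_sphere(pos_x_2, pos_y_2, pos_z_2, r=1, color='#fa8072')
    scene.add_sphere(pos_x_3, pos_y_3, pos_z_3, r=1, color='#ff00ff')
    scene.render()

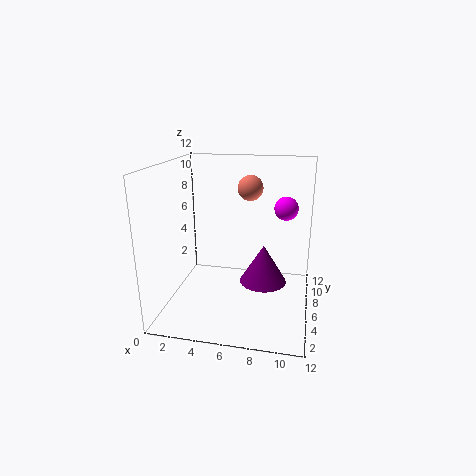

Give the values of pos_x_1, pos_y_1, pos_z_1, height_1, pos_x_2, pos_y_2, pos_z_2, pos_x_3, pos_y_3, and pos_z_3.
pos_x_1 = 7.75
pos_y_1 = 9.5
pos_z_1 = 0.25
height_1 = 3.75
pos_x_2 = 7
pos_y_2 = 6
pos_z_2 = 10.25
pos_x_3 = 9.75
pos_y_3 = 7.75
pos_z_3 = 8.25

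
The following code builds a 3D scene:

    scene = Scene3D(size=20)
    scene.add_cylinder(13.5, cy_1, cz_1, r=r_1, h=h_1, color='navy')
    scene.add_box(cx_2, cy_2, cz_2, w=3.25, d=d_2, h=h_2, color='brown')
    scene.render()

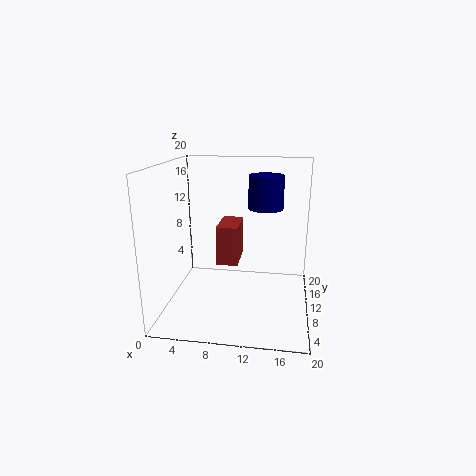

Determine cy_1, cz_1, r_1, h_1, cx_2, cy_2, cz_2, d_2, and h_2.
cy_1 = 13.25, cz_1 = 13.5, r_1 = 2.5, h_1 = 4.75, cx_2 = 6.25, cy_2 = 12.5, cz_2 = 4.5, d_2 = 6.25, h_2 = 6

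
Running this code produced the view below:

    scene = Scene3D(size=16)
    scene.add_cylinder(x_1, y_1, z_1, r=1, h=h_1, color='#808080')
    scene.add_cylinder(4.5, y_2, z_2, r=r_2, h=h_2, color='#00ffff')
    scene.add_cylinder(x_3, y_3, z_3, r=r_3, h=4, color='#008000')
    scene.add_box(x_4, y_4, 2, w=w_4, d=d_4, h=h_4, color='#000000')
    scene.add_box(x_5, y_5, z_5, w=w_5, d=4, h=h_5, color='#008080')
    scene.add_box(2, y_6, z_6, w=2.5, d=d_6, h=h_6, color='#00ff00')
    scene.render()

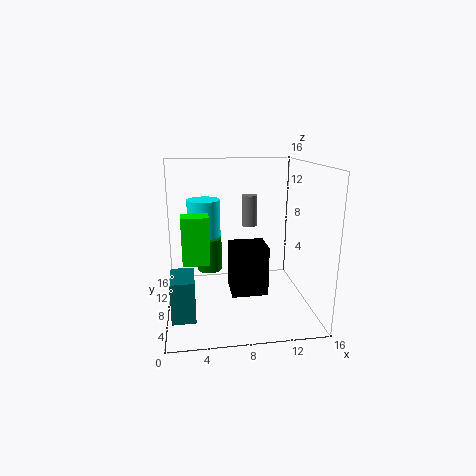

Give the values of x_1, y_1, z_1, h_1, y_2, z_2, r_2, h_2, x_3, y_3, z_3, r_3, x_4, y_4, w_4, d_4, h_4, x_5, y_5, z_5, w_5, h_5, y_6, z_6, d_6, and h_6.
x_1 = 10.5; y_1 = 14.5; z_1 = 7.5; h_1 = 4; y_2 = 12.5; z_2 = 6; r_2 = 2; h_2 = 5.5; x_3 = 5; y_3 = 11.5; z_3 = 3; r_3 = 1.5; x_4 = 7; y_4 = 5.5; w_4 = 4; d_4 = 3.5; h_4 = 5.5; x_5 = 0.5; y_5 = 3.5; z_5 = 0.5; w_5 = 2.5; h_5 = 4.5; y_6 = 2; z_6 = 7.5; d_6 = 2; h_6 = 4.5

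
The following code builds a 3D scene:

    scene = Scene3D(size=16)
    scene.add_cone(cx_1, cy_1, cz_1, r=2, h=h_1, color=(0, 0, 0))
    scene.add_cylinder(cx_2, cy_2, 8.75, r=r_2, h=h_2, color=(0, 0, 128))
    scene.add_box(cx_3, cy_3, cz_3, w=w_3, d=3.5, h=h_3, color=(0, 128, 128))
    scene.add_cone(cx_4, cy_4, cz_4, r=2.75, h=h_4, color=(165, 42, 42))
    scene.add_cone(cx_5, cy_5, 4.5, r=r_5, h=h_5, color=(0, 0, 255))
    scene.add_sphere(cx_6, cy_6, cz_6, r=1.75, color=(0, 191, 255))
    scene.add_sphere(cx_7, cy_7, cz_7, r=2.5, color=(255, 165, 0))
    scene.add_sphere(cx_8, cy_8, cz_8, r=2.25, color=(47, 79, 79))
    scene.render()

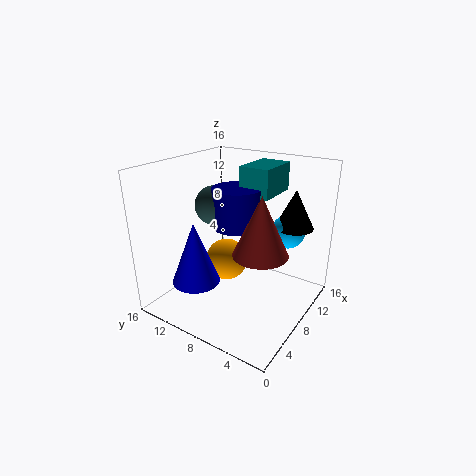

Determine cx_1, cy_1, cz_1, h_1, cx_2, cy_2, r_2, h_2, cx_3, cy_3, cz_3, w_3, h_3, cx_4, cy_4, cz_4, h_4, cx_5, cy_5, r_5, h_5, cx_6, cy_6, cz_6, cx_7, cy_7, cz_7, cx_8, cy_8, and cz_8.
cx_1 = 9.75, cy_1 = 2.25, cz_1 = 10, h_1 = 4, cx_2 = 9.25, cy_2 = 9, r_2 = 2.75, h_2 = 4.5, cx_3 = 9.75, cy_3 = 5.5, cz_3 = 12.25, w_3 = 5.25, h_3 = 3.25, cx_4 = 5.5, cy_4 = 3.75, cz_4 = 8.25, h_4 = 6, cx_5 = 3, cy_5 = 10, r_5 = 2.5, h_5 = 6.5, cx_6 = 9.5, cy_6 = 2.75, cz_6 = 9.5, cx_7 = 9.25, cy_7 = 10.5, cz_7 = 4, cx_8 = 8.5, cy_8 = 11.5, cz_8 = 11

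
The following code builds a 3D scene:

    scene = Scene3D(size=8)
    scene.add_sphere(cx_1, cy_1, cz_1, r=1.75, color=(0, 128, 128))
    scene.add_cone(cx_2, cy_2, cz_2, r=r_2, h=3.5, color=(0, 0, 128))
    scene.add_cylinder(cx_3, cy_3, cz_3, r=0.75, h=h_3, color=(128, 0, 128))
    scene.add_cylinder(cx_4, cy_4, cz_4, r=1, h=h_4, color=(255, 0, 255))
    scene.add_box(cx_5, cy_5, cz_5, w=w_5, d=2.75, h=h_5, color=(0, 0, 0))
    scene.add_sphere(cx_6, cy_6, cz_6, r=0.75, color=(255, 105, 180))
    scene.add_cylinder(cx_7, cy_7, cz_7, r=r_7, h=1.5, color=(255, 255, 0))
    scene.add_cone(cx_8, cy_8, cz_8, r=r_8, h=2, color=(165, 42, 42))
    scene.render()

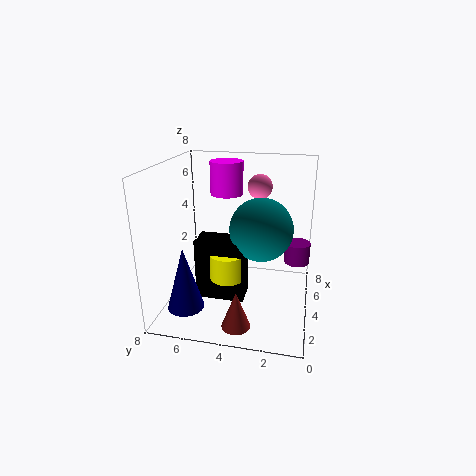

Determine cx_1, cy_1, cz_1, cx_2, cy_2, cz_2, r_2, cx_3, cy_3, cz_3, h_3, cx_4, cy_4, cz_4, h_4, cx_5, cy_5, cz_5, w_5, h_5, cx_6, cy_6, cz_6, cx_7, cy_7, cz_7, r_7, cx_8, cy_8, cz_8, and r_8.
cx_1 = 4.25; cy_1 = 2.75; cz_1 = 4.5; cx_2 = 2; cy_2 = 6.5; cz_2 = 0.5; r_2 = 1; cx_3 = 5.75; cy_3 = 0.75; cz_3 = 2; h_3 = 1.25; cx_4 = 6.5; cy_4 = 5.25; cz_4 = 5.75; h_4 = 2; cx_5 = 3; cy_5 = 3.5; cz_5 = 0.5; w_5 = 1.5; h_5 = 3.5; cx_6 = 6.75; cy_6 = 3.25; cz_6 = 6.25; cx_7 = 3.5; cy_7 = 4.5; cz_7 = 1.75; r_7 = 1; cx_8 = 1.25; cy_8 = 3.5; cz_8 = 0.25; r_8 = 0.75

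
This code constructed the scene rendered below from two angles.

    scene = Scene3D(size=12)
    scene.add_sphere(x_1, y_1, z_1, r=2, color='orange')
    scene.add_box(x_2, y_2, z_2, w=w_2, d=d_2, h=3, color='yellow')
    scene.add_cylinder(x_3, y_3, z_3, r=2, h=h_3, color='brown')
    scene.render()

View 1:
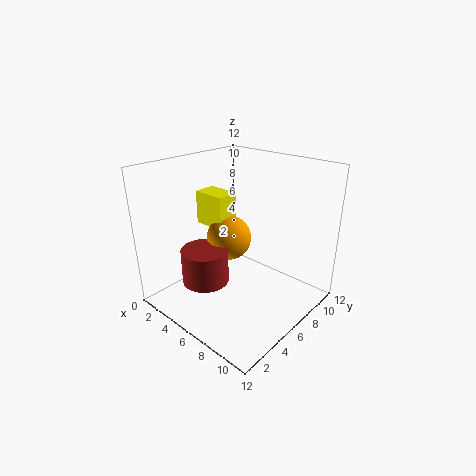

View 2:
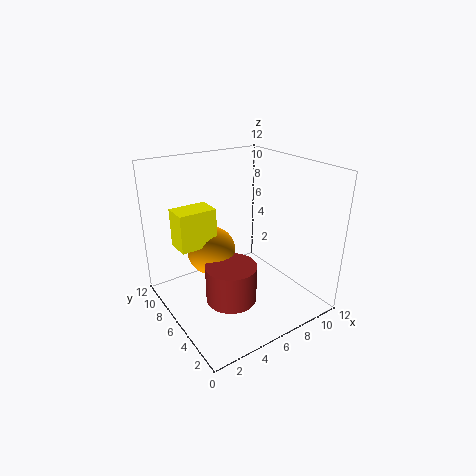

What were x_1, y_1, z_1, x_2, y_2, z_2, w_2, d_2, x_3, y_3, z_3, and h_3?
x_1 = 4; y_1 = 7; z_1 = 5; x_2 = 1; y_2 = 6; z_2 = 6; w_2 = 3; d_2 = 2; x_3 = 4; y_3 = 4; z_3 = 2; h_3 = 3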